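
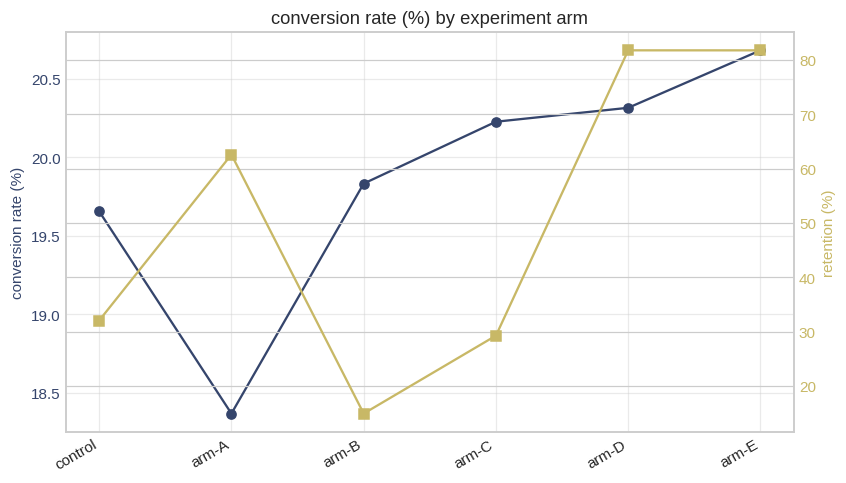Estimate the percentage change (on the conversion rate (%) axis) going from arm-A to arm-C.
≈ +9.8%

arm-A ≈ 18.4, arm-C ≈ 20.2; (20.2 − 18.4) / 18.4 ≈ +9.8%.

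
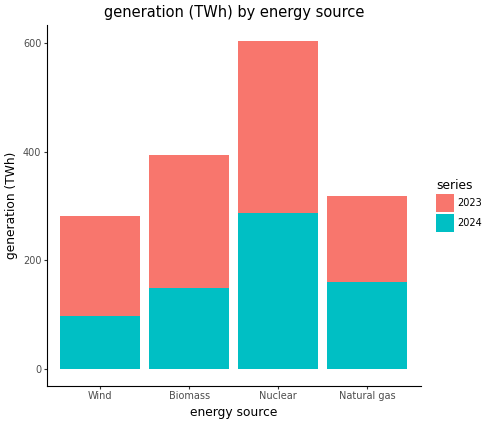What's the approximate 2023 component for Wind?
2023 top ≈ 300, bottom ≈ 100; segment ≈ 200.

≈ 200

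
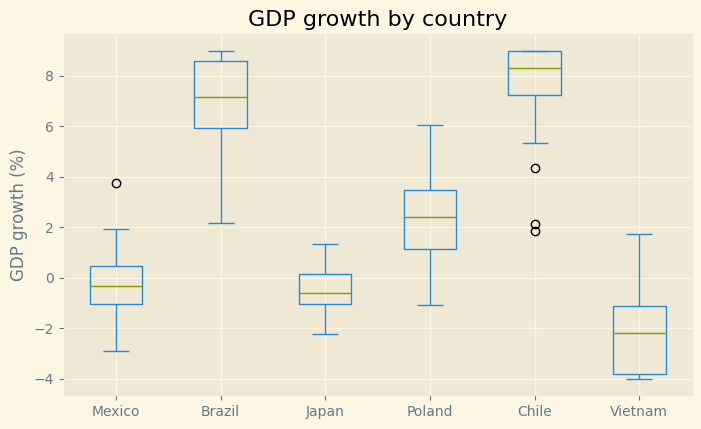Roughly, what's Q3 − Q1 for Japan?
≈ 1

Q3 ≈ 0, Q1 ≈ -1; IQR ≈ 1.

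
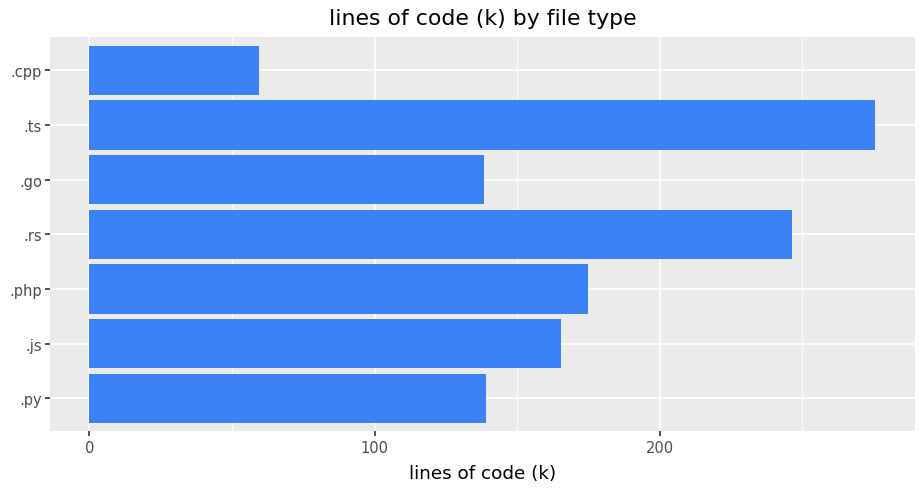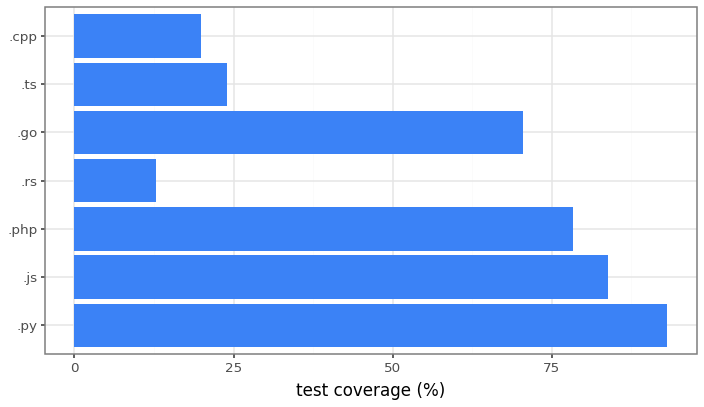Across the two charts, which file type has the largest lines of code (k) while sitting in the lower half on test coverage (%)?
Chart 2 median test coverage (%) ≈ 70; below-median file types: .rs, .ts, .cpp. Among those, .ts has the highest lines of code (k) (≈ 300).

.ts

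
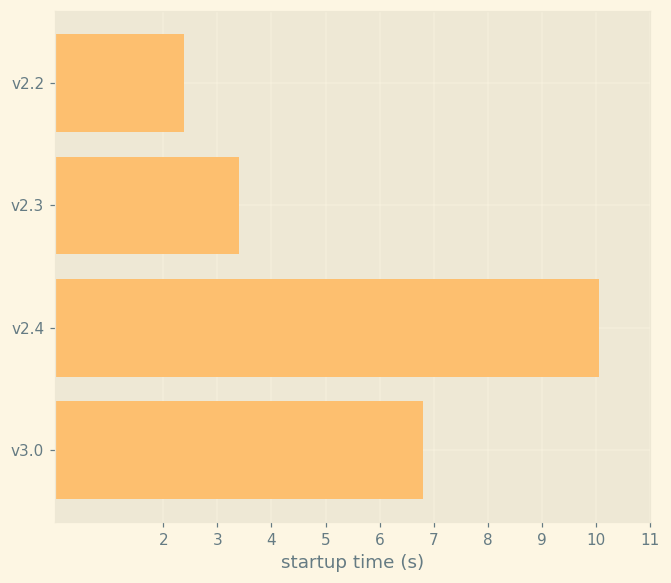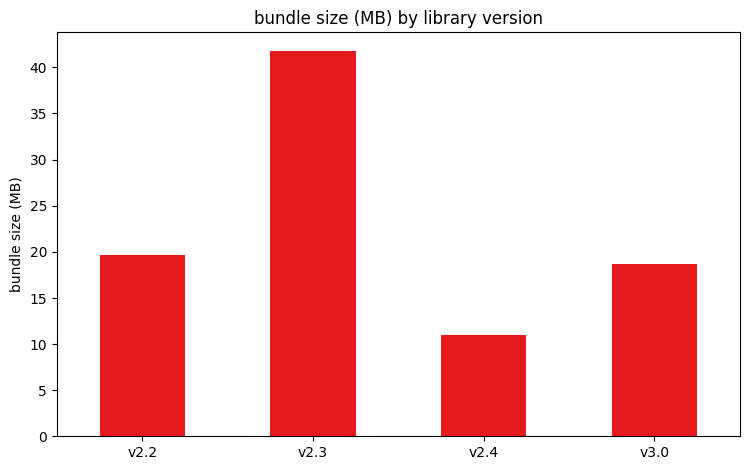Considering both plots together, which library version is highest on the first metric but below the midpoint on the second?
v2.4

Chart 2 median bundle size (MB) ≈ 20; below-median library versions: v2.4, v3.0. Among those, v2.4 has the highest startup time (s) (≈ 10).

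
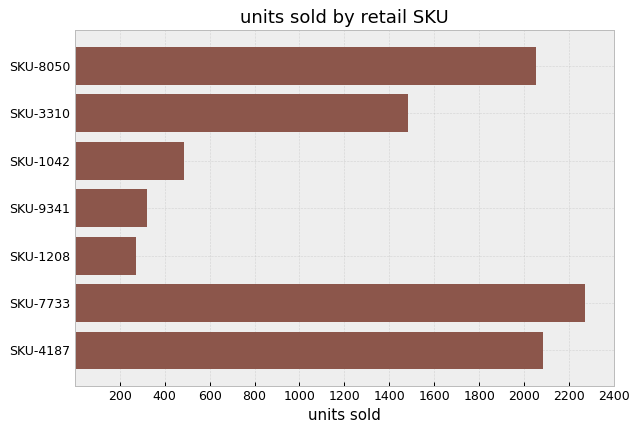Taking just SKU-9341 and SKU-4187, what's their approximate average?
(400 + 2000) / 2 ≈ 1200.

≈ 1200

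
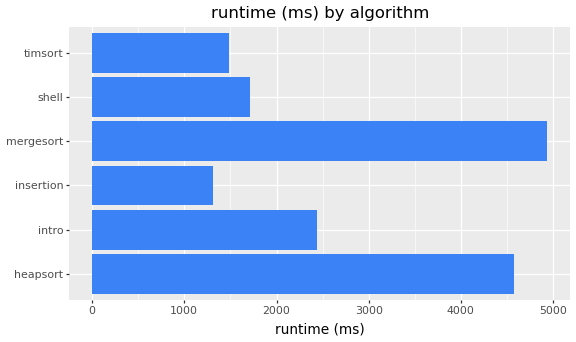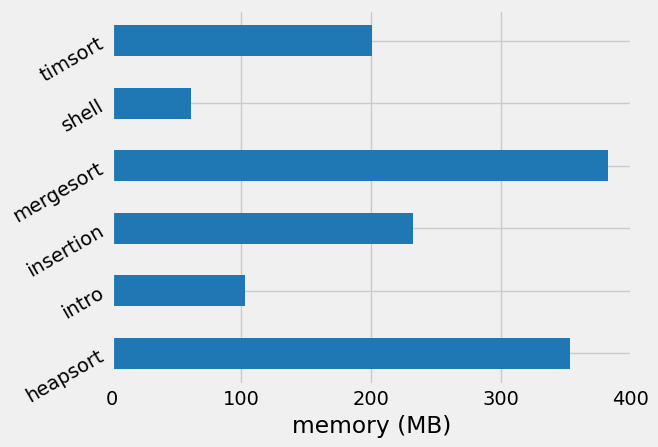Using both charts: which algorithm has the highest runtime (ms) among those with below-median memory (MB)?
Chart 2 median memory (MB) ≈ 200; below-median algorithms: intro, shell, timsort. Among those, intro has the highest runtime (ms) (≈ 2500).

intro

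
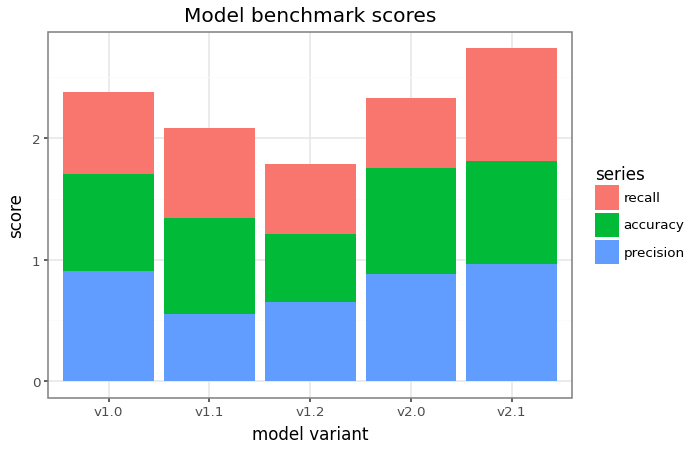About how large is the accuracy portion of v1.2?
≈ 0.5

accuracy top ≈ 1.0, bottom ≈ 0.5; segment ≈ 0.5.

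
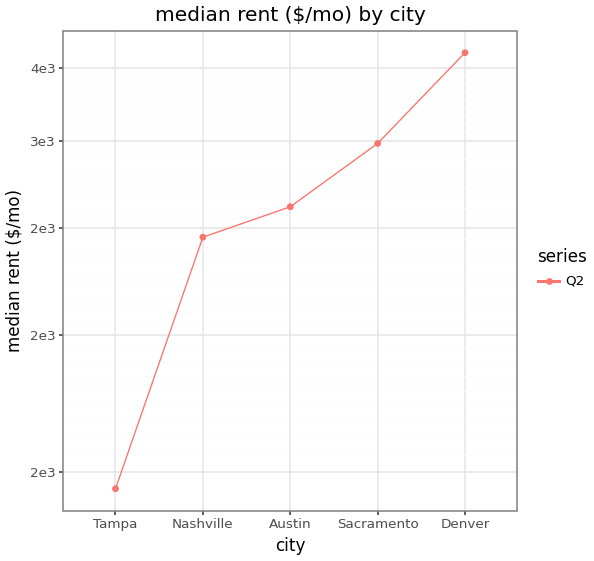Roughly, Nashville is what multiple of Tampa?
Nashville ≈ 2400, Tampa ≈ 1400; 2400/1400 ≈ 1.71.

≈ 1.71×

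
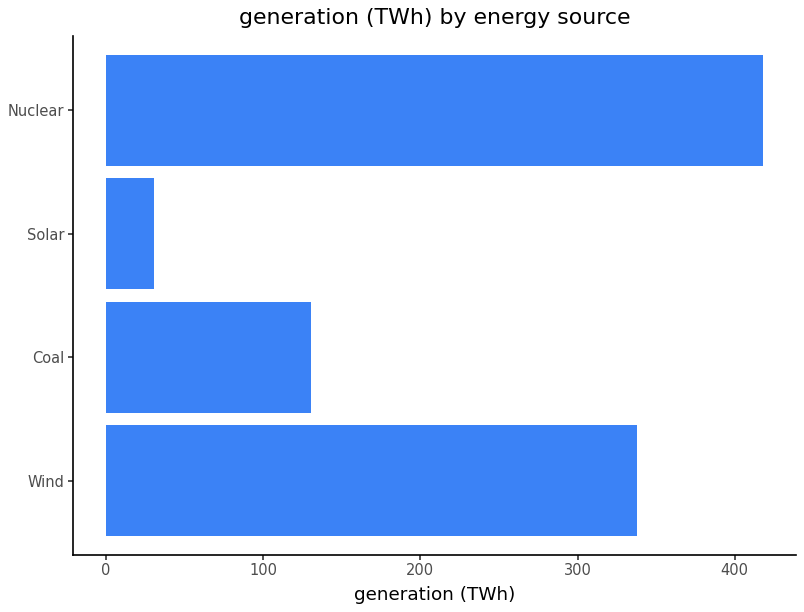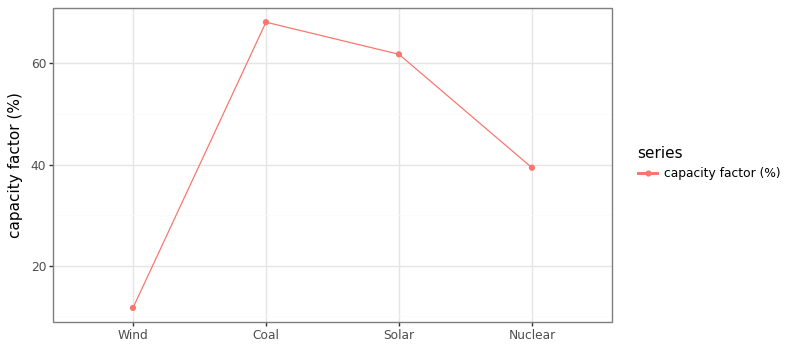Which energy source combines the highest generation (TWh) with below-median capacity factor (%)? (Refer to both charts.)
Chart 2 median capacity factor (%) ≈ 50; below-median energy sources: Wind, Nuclear. Among those, Nuclear has the highest generation (TWh) (≈ 400).

Nuclear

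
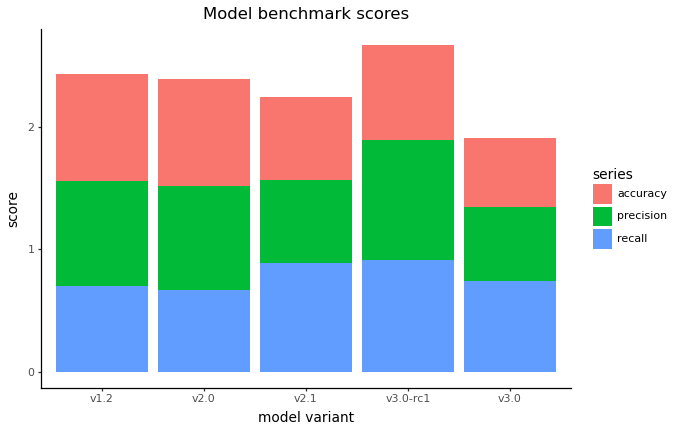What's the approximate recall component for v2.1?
≈ 1.0

recall top ≈ 1.0, bottom ≈ 0.0; segment ≈ 1.0.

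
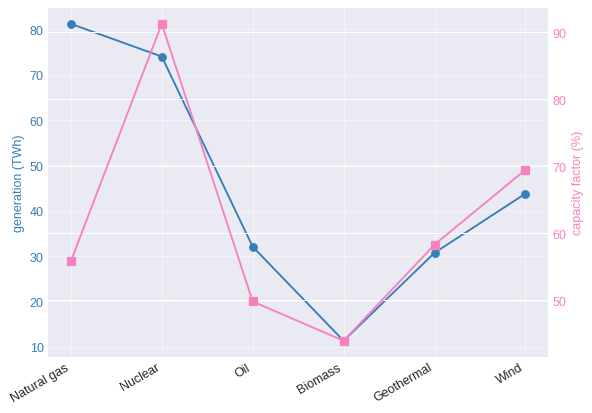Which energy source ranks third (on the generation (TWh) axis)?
Wind

Top 4 (on the generation (TWh) axis): Natural gas ≈ 80, Nuclear ≈ 70, Wind ≈ 40, Oil ≈ 30.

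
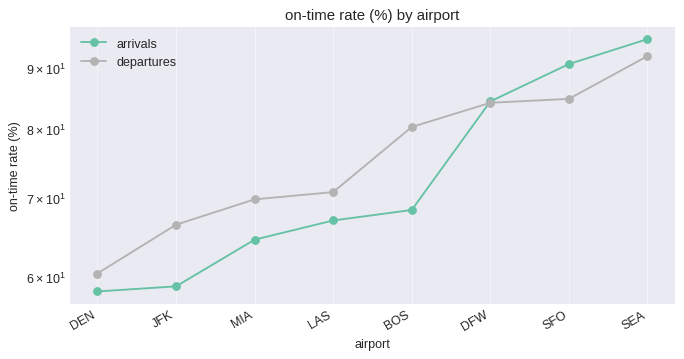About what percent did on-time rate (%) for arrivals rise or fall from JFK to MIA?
≈ +8.3%

JFK ≈ 60, MIA ≈ 65; (65 − 60) / 60 ≈ +8.3%.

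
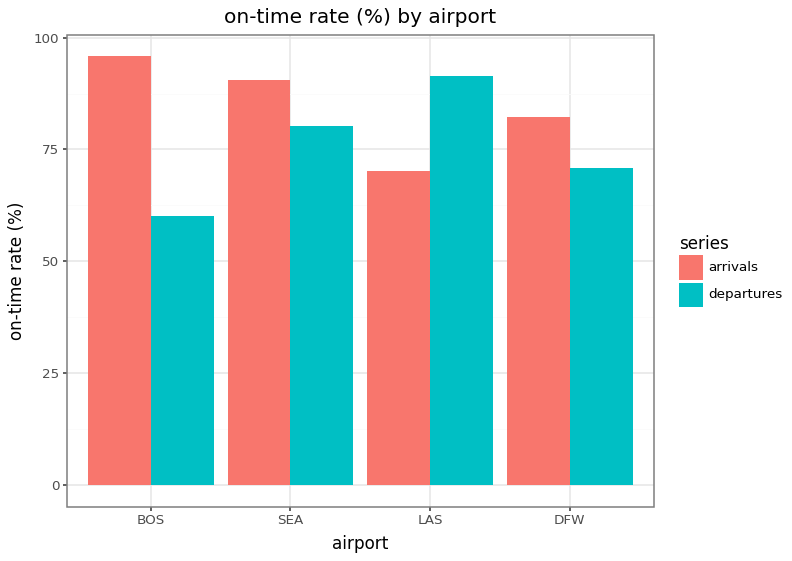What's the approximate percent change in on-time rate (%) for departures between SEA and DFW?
SEA ≈ 80, DFW ≈ 70; (70 − 80) / 80 ≈ -12.5%.

≈ -12.5%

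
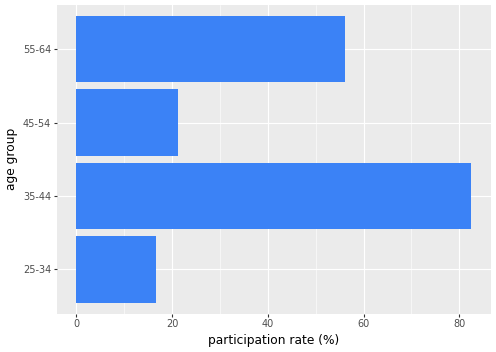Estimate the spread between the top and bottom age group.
≈ 60

Max 35-44 ≈ 80, min 25-34 ≈ 20; range ≈ 60.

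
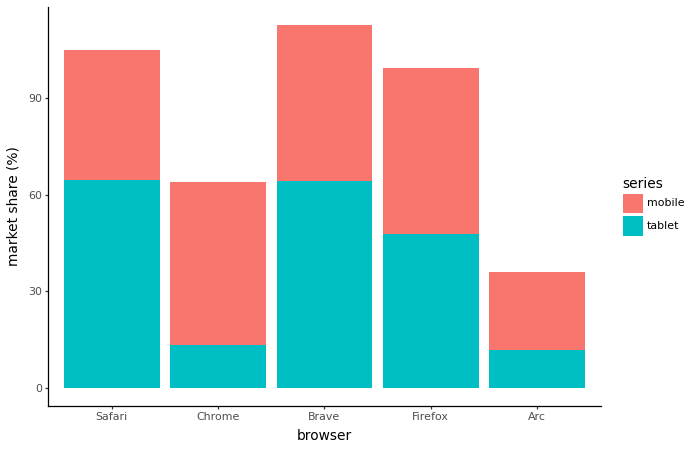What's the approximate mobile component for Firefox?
mobile top ≈ 100, bottom ≈ 50; segment ≈ 50.

≈ 50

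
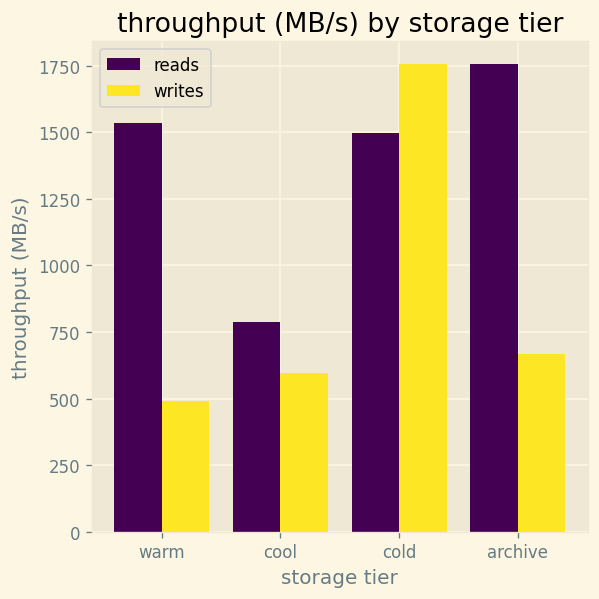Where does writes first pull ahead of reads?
cool: writes ≈ 600 vs reads ≈ 800 (not yet); cold: writes ≈ 1800 vs reads ≈ 1400 (first crossover).

cold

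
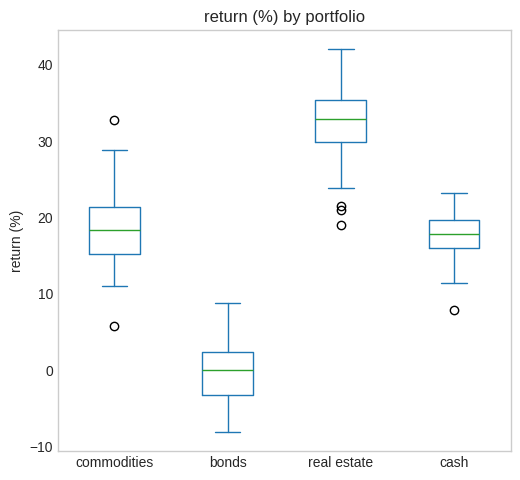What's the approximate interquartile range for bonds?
≈ 5

Q3 ≈ 0, Q1 ≈ -5; IQR ≈ 5.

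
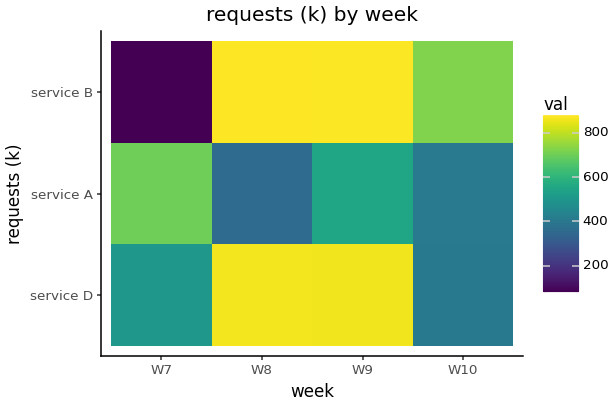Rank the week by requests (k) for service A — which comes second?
Top 3 for service A: W7 ≈ 700, W9 ≈ 600, W10 ≈ 400.

W9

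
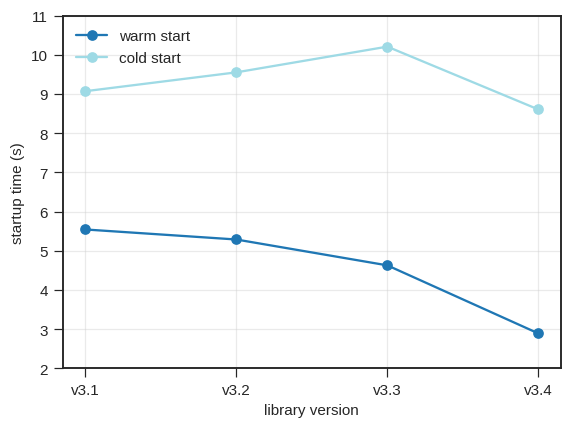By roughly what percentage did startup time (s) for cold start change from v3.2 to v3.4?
v3.2 ≈ 10, v3.4 ≈ 9; (9 − 10) / 10 ≈ -10%.

≈ -10%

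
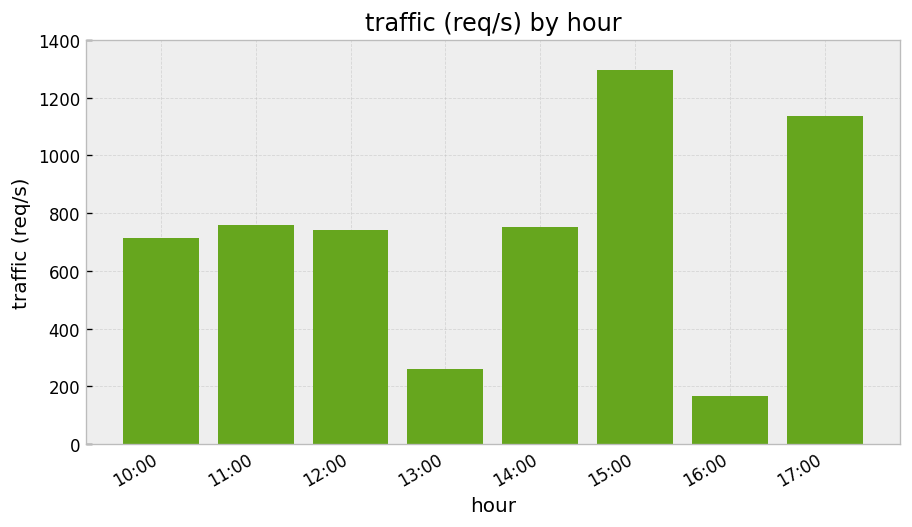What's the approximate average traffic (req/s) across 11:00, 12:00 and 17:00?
≈ 933

(800 + 800 + 1200) / 3 ≈ 933.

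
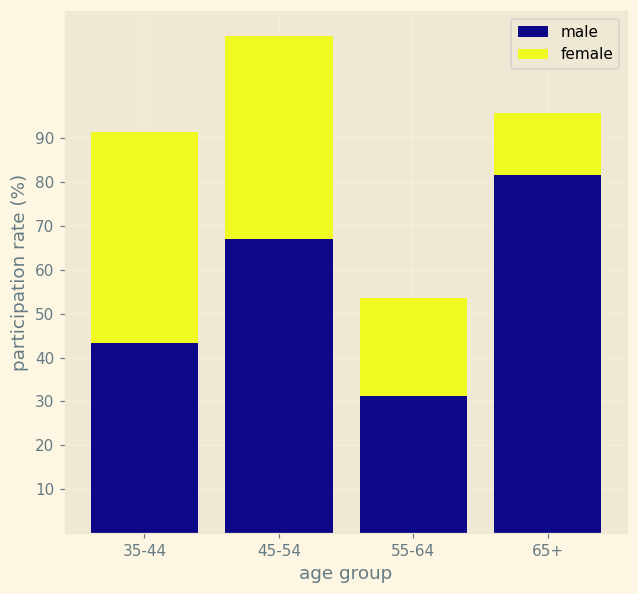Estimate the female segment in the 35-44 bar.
≈ 50

female top ≈ 90, bottom ≈ 40; segment ≈ 50.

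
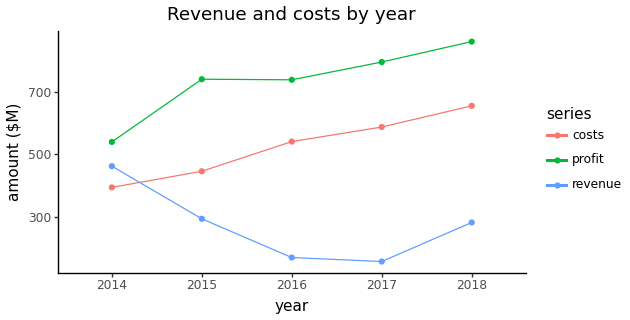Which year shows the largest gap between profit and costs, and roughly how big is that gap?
2015, ≈ 300 $M

2015: profit ≈ 700, costs ≈ 400 → gap ≈ 300. Next-largest (2017) is only ≈ 200.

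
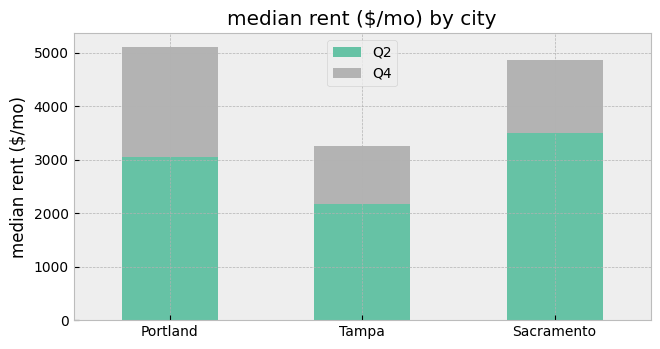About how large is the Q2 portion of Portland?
Q2 top ≈ 3000, bottom ≈ 0; segment ≈ 3000.

≈ 3000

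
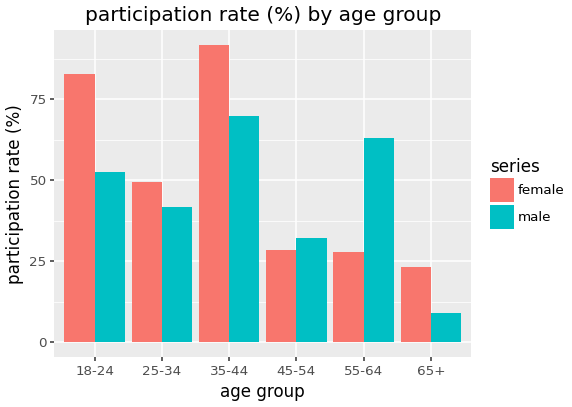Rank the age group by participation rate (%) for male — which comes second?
55-64

Top 3 for male: 35-44 ≈ 70, 55-64 ≈ 60, 18-24 ≈ 50.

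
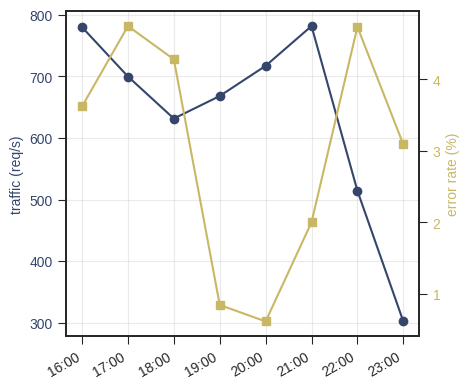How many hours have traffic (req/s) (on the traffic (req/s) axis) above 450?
7

Above 450: 16:00, 17:00, 18:00, 19:00, 20:00, 21:00, 22:00.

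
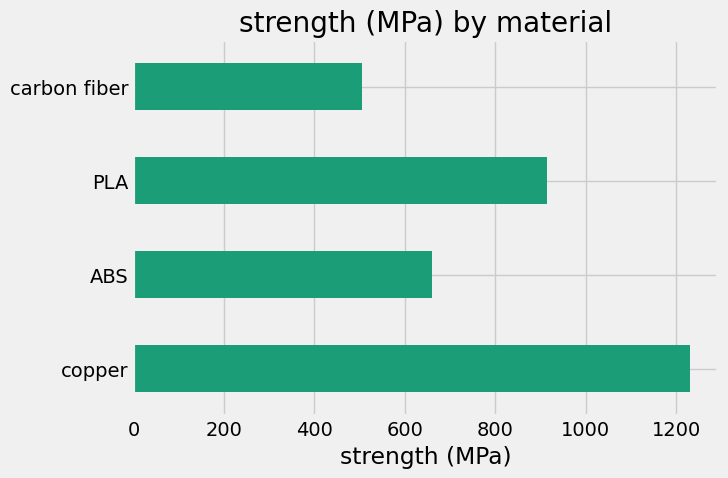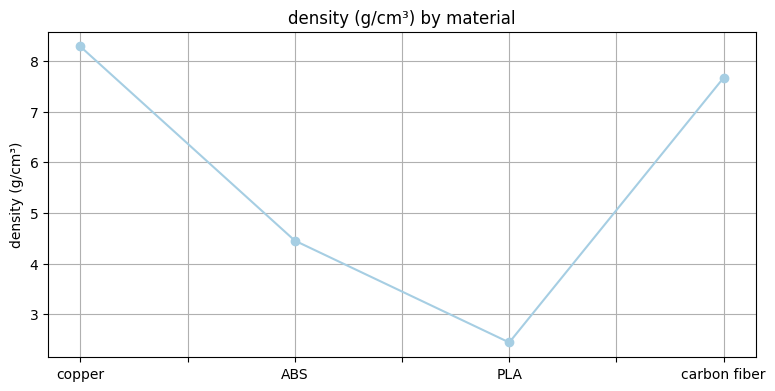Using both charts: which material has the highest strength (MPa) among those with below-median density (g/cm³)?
PLA

Chart 2 median density (g/cm³) ≈ 6; below-median materials: ABS, PLA. Among those, PLA has the highest strength (MPa) (≈ 1000).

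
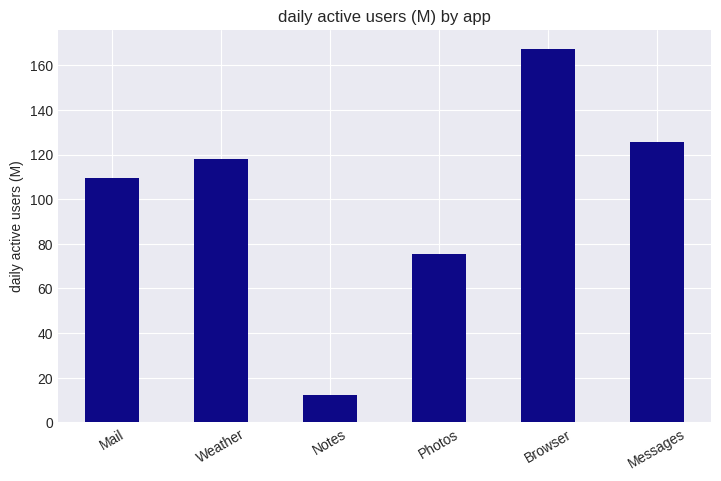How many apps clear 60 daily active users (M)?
Above 60: Mail, Weather, Photos, Browser, Messages.

5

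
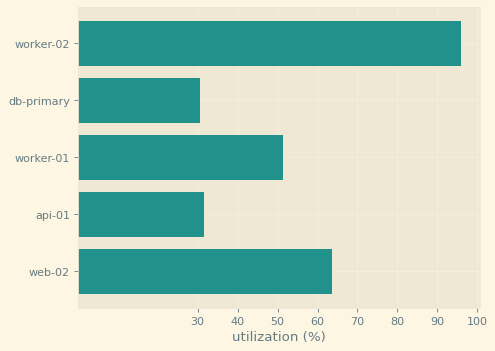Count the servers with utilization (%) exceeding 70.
1

Above 70: worker-02.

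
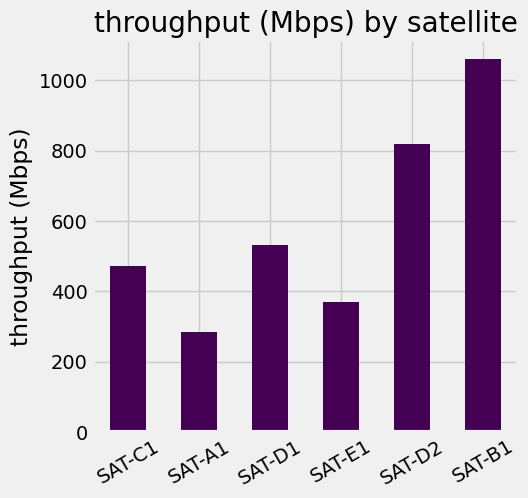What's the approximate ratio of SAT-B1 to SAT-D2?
≈ 1.38×

SAT-B1 ≈ 1100, SAT-D2 ≈ 800; 1100/800 ≈ 1.38.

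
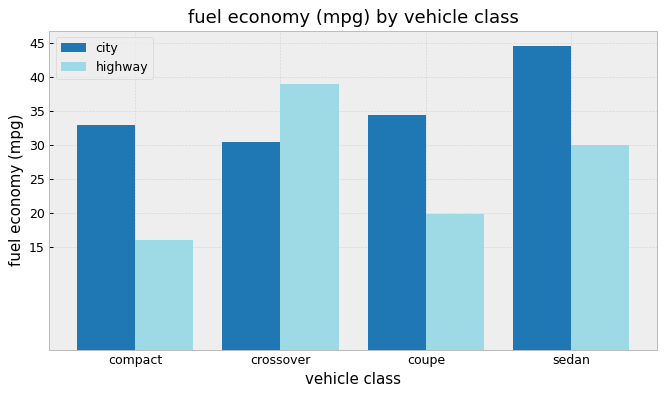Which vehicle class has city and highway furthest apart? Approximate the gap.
compact: city ≈ 35, highway ≈ 15 → gap ≈ 20. Next-largest (sedan) is only ≈ 15.

compact, ≈ 20 mpg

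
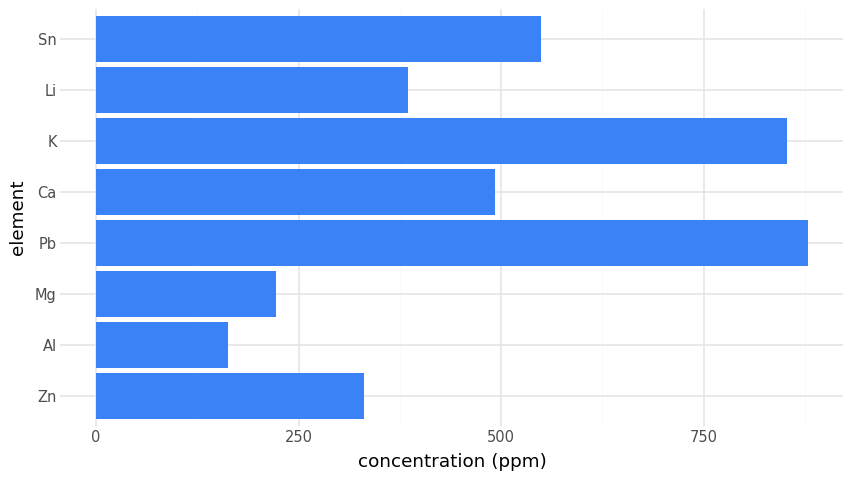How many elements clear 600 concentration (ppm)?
2

Above 600: Pb, K.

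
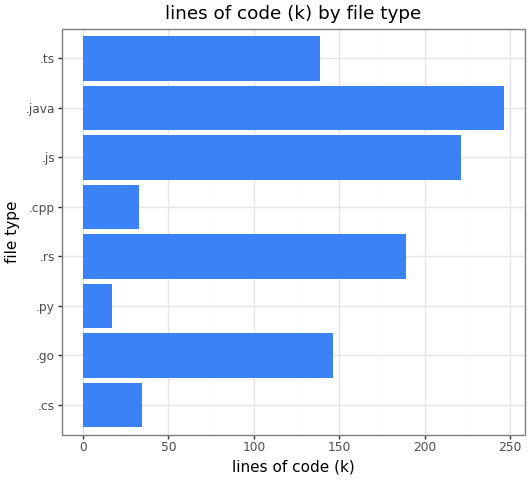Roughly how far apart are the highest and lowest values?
≈ 225

Max .java ≈ 250, min .py ≈ 25; range ≈ 225.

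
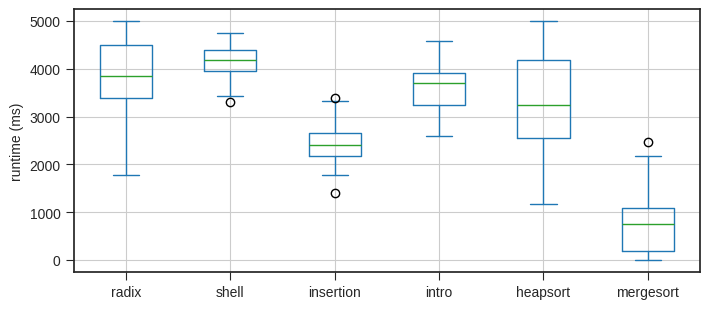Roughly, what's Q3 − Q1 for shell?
≈ 500

Q3 ≈ 4500, Q1 ≈ 4000; IQR ≈ 500.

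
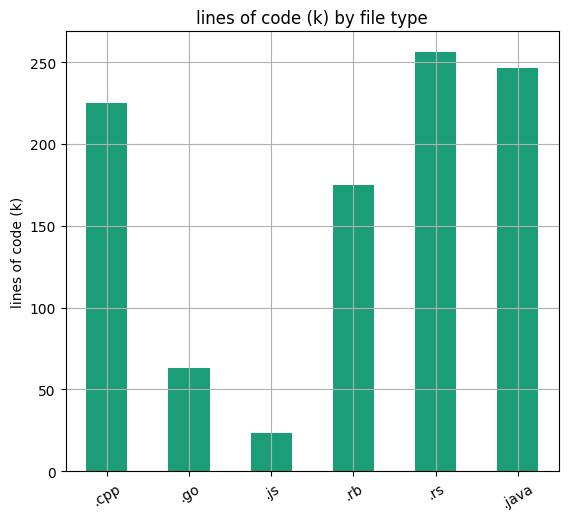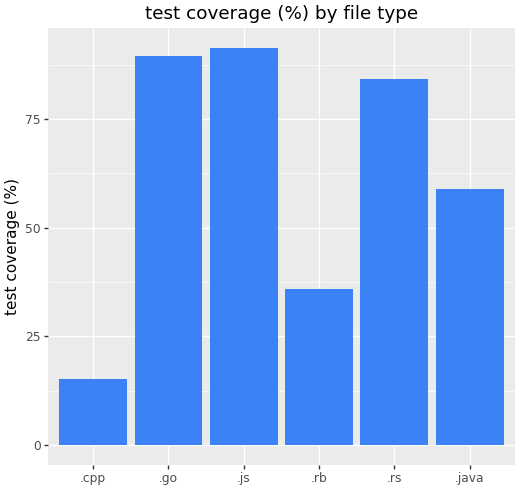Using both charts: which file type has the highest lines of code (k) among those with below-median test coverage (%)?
Chart 2 median test coverage (%) ≈ 70; below-median file types: .cpp, .rb, .java. Among those, .java has the highest lines of code (k) (≈ 250).

.java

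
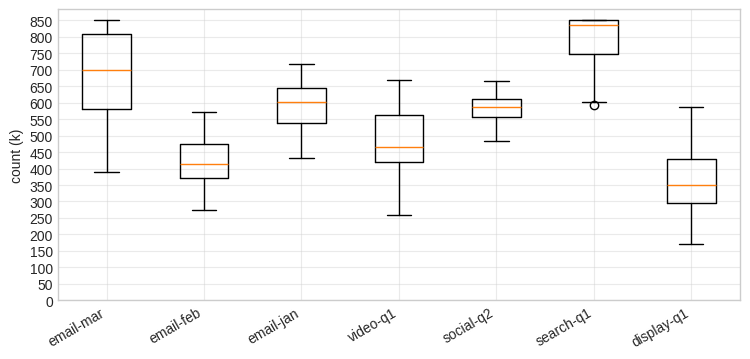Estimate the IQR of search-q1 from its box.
≈ 100

Q3 ≈ 850, Q1 ≈ 750; IQR ≈ 100.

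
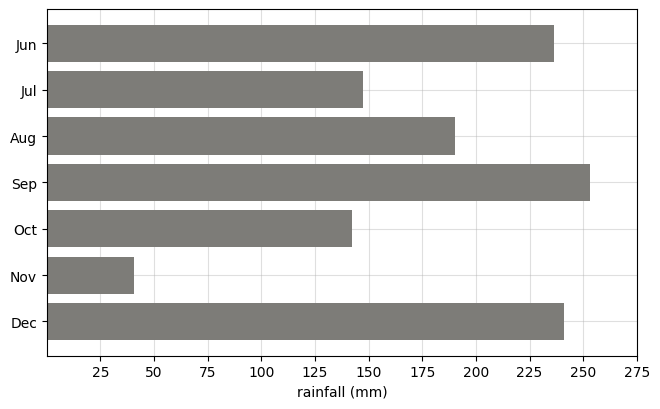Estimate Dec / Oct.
Dec ≈ 250, Oct ≈ 150; 250/150 ≈ 1.67.

≈ 1.67×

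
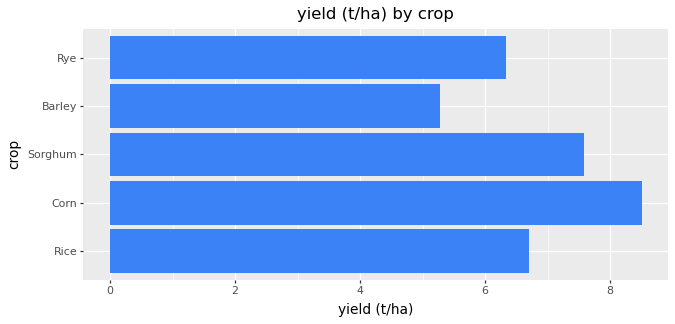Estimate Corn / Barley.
Corn ≈ 9, Barley ≈ 5; 9/5 ≈ 1.8.

≈ 1.8×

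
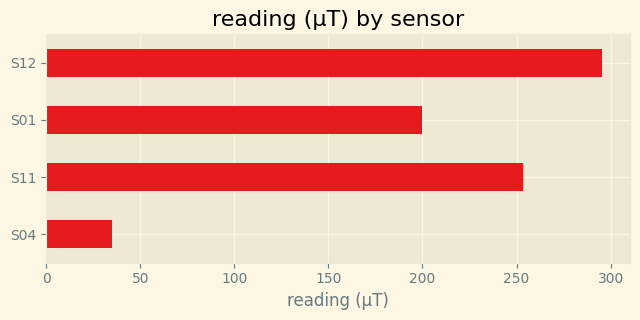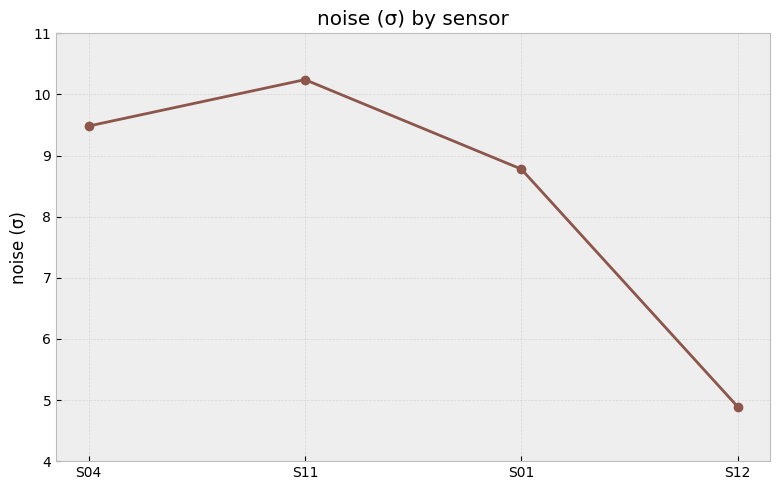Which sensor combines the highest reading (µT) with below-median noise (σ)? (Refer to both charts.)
Chart 2 median noise (σ) ≈ 9; below-median sensors: S01, S12. Among those, S12 has the highest reading (µT) (≈ 300).

S12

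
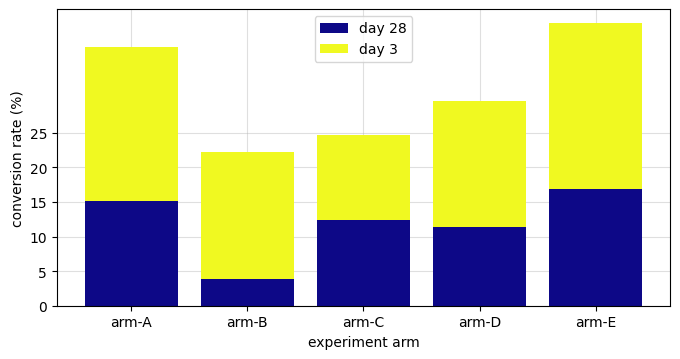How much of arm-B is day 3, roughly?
≈ 15

day 3 top ≈ 20, bottom ≈ 5; segment ≈ 15.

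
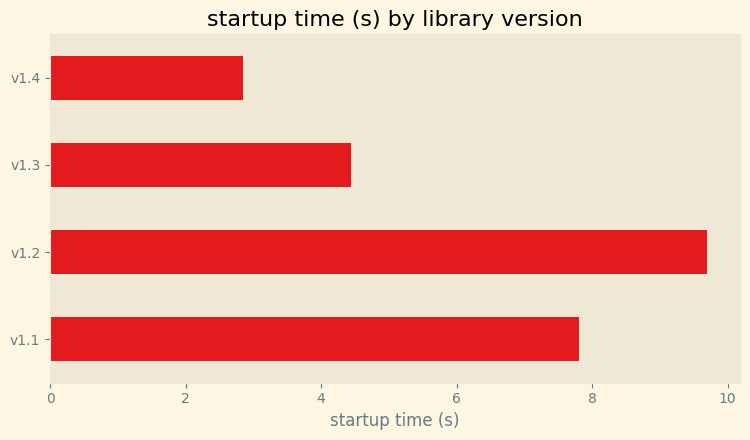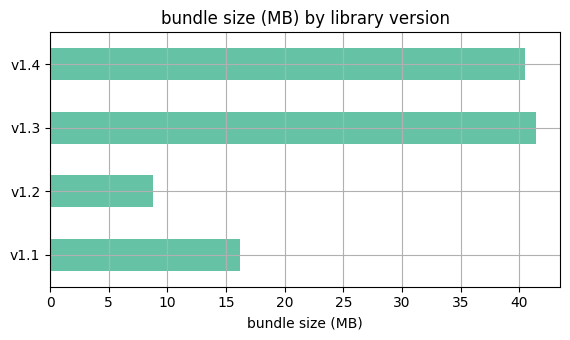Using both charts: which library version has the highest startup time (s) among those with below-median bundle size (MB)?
v1.2

Chart 2 median bundle size (MB) ≈ 30; below-median library versions: v1.1, v1.2. Among those, v1.2 has the highest startup time (s) (≈ 10).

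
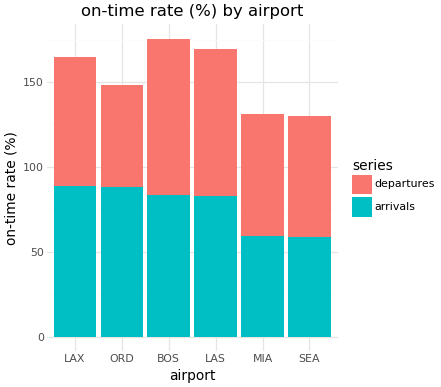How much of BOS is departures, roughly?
≈ 100

departures top ≈ 180, bottom ≈ 80; segment ≈ 100.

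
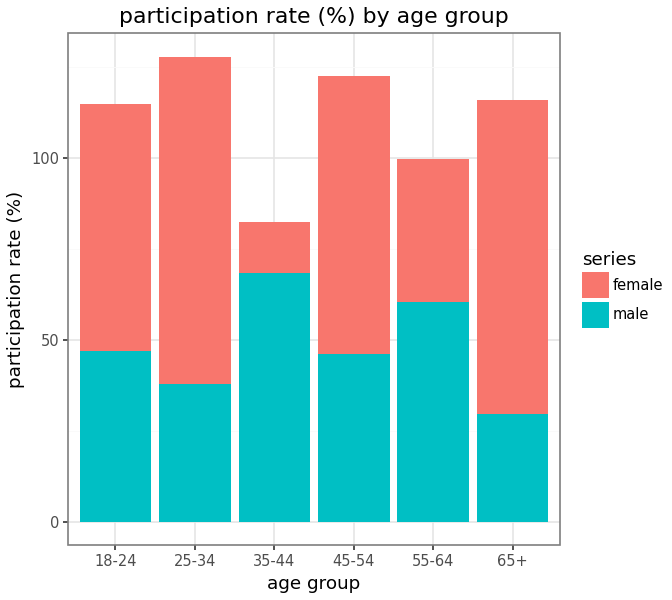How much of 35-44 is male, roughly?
≈ 60

male top ≈ 60, bottom ≈ 0; segment ≈ 60.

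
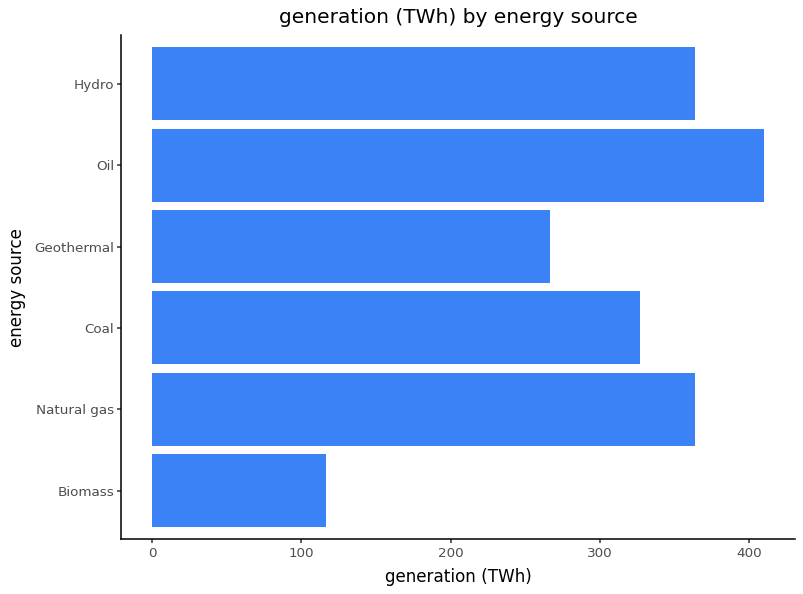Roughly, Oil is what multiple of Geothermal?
≈ 1.6×

Oil ≈ 400, Geothermal ≈ 250; 400/250 ≈ 1.6.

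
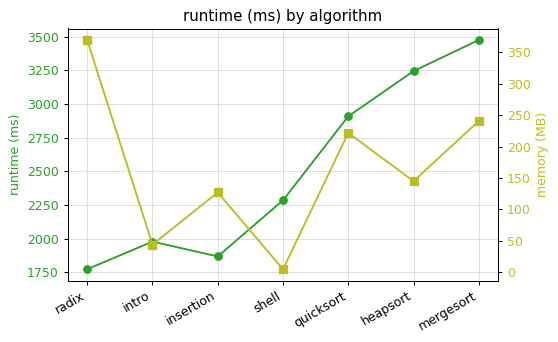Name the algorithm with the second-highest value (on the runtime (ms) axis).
heapsort

Top 3 (on the runtime (ms) axis): mergesort ≈ 3400, heapsort ≈ 3200, quicksort ≈ 3000.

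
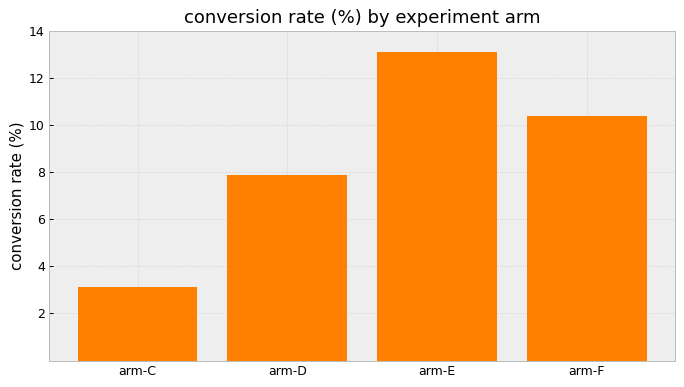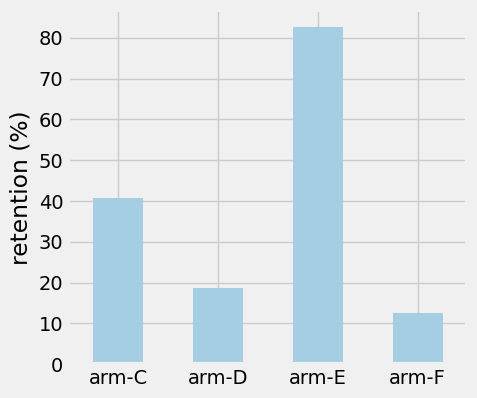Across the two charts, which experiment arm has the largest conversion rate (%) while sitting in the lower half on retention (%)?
arm-F

Chart 2 median retention (%) ≈ 30; below-median experiment arms: arm-D, arm-F. Among those, arm-F has the highest conversion rate (%) (≈ 10).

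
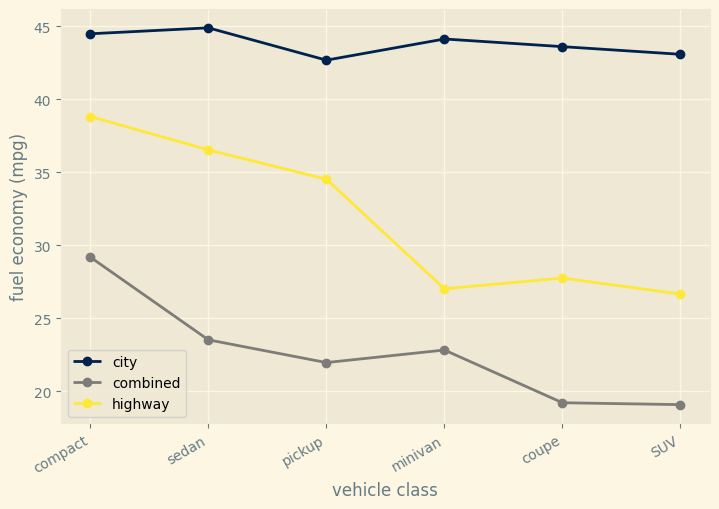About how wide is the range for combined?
≈ 10

Max compact ≈ 30, min SUV ≈ 20; range ≈ 10.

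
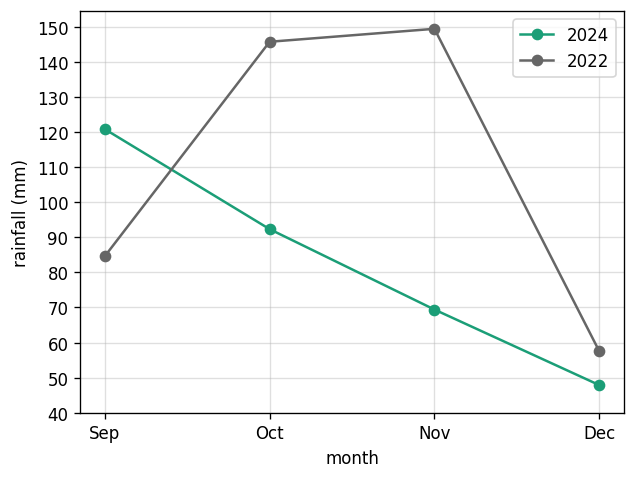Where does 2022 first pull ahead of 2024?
Sep: 2022 ≈ 80 vs 2024 ≈ 120 (not yet); Oct: 2022 ≈ 150 vs 2024 ≈ 90 (first crossover).

Oct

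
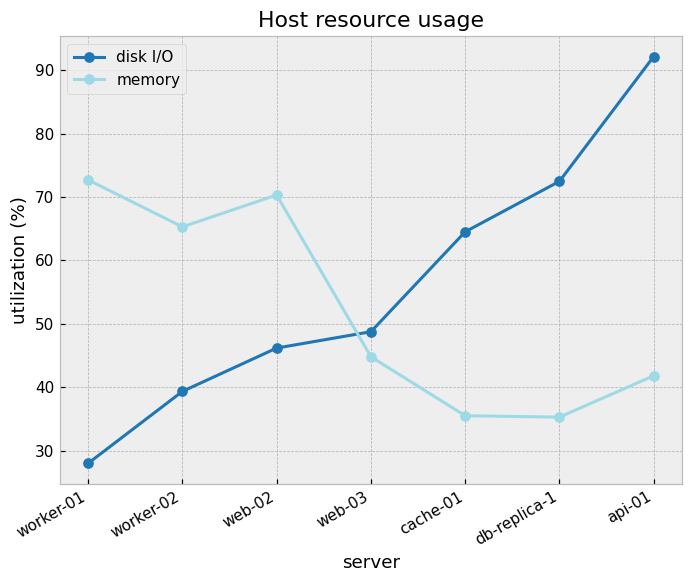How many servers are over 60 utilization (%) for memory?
Above 60: worker-01, worker-02, web-02.

3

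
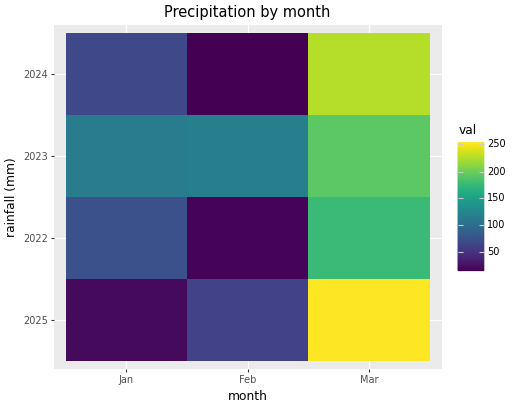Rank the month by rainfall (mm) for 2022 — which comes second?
Jan

Top 3 for 2022: Mar ≈ 180, Jan ≈ 80, Feb ≈ 20.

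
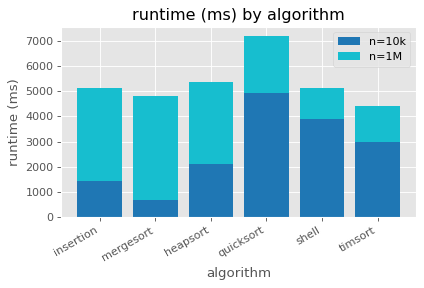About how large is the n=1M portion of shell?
≈ 1000

n=1M top ≈ 5000, bottom ≈ 4000; segment ≈ 1000.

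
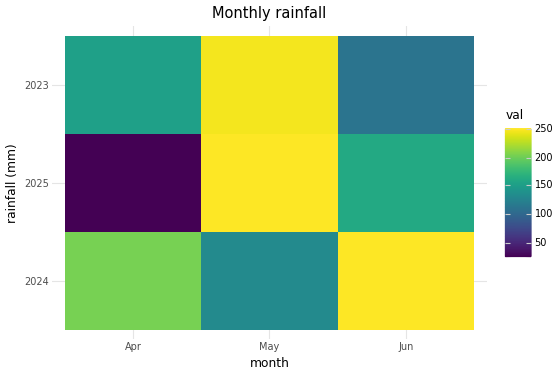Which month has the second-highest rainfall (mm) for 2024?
Top 3 for 2024: Jun ≈ 260, Apr ≈ 200, May ≈ 140.

Apr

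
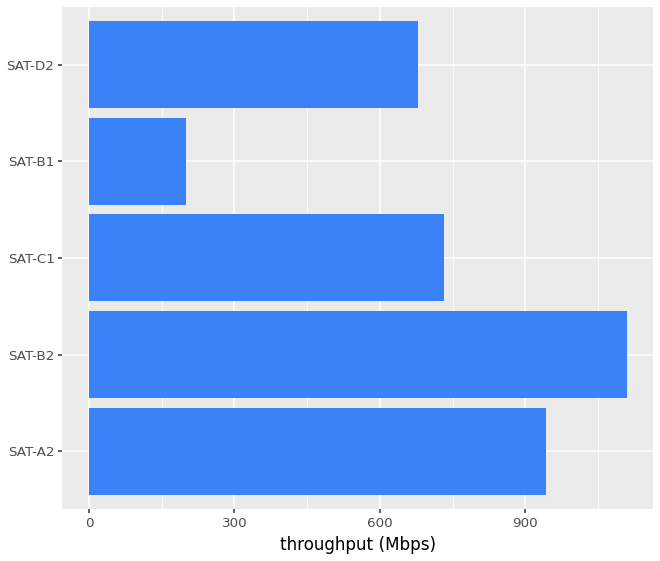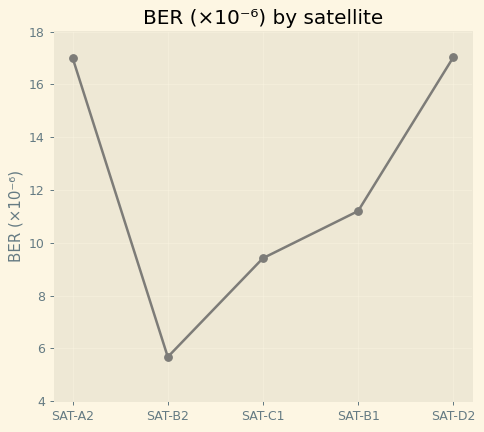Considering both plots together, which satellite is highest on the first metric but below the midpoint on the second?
SAT-B2

Chart 2 median BER (×10⁻⁶) ≈ 12; below-median satellites: SAT-B2, SAT-C1. Among those, SAT-B2 has the highest throughput (Mbps) (≈ 1200).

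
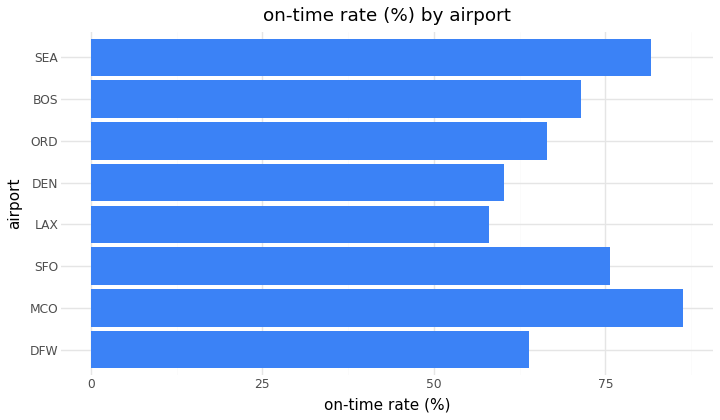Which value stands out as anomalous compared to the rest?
MCO ≈ 90; the rest sit between ≈ 60 and ≈ 80.

MCO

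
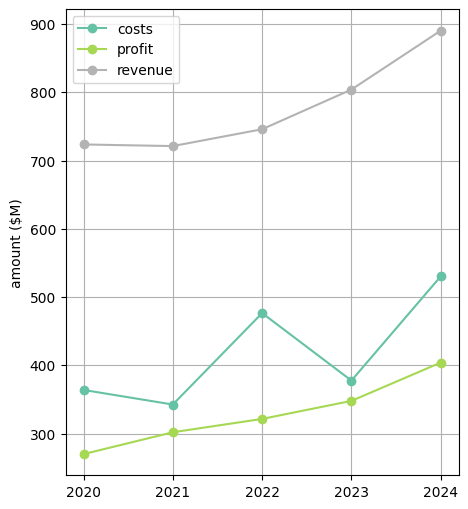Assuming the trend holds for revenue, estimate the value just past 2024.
Last three: 700, 800, 900 → slope ≈ 100/step → next ≈ 1000.

≈ 1000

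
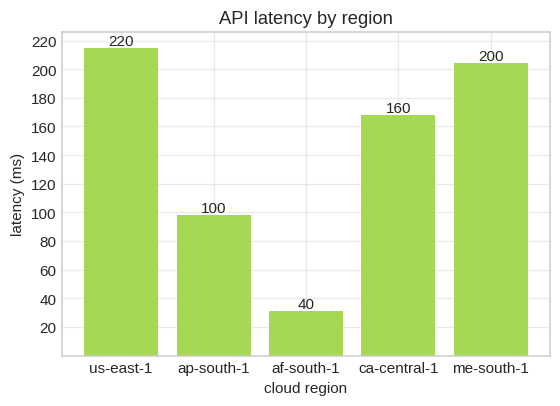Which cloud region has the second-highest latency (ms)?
Top 3: us-east-1 ≈ 220, me-south-1 ≈ 200, ca-central-1 ≈ 160.

me-south-1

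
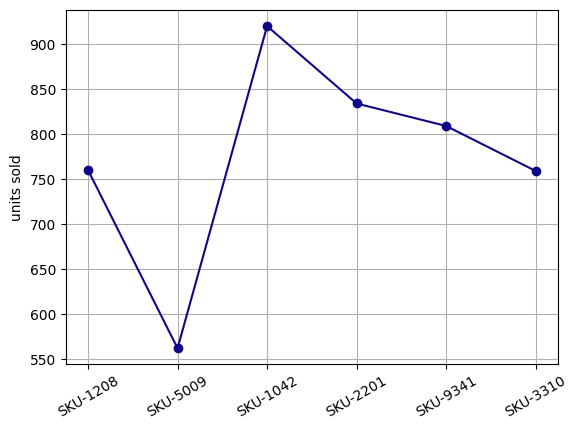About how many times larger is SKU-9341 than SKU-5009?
≈ 1.45×

SKU-9341 ≈ 800, SKU-5009 ≈ 550; 800/550 ≈ 1.45.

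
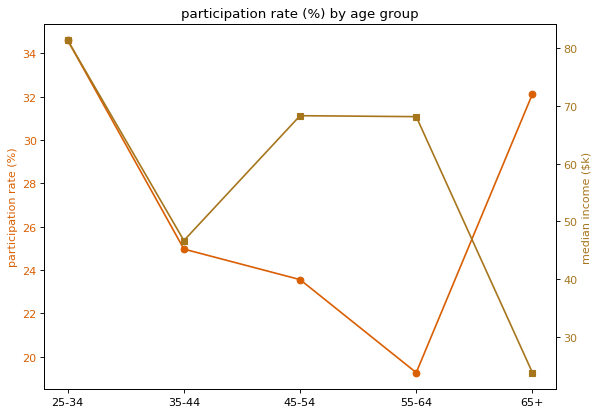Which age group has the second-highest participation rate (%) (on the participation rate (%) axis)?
65+

Top 3 (on the participation rate (%) axis): 25-34 ≈ 34, 65+ ≈ 32, 35-44 ≈ 24.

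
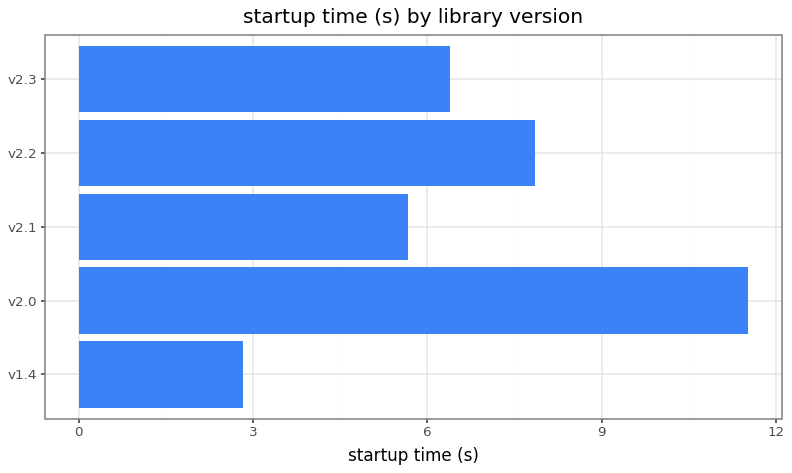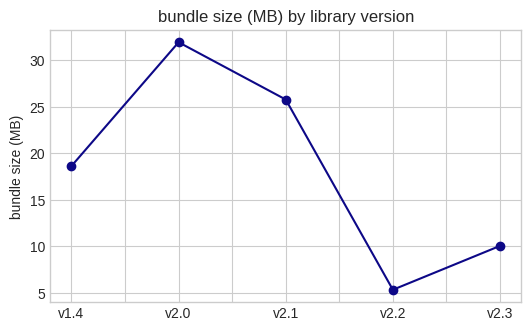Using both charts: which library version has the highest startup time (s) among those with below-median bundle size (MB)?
Chart 2 median bundle size (MB) ≈ 20; below-median library versions: v2.2, v2.3. Among those, v2.2 has the highest startup time (s) (≈ 8).

v2.2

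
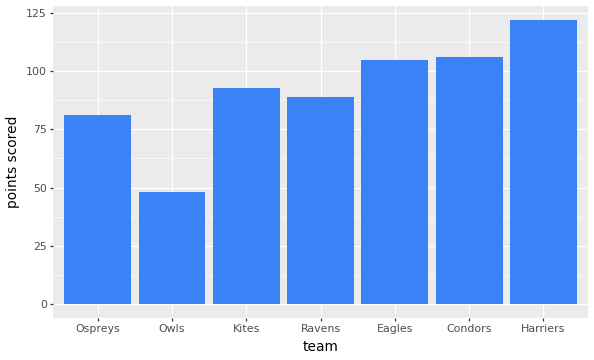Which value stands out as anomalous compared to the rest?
Owls

Owls ≈ 40; the rest sit between ≈ 80 and ≈ 120.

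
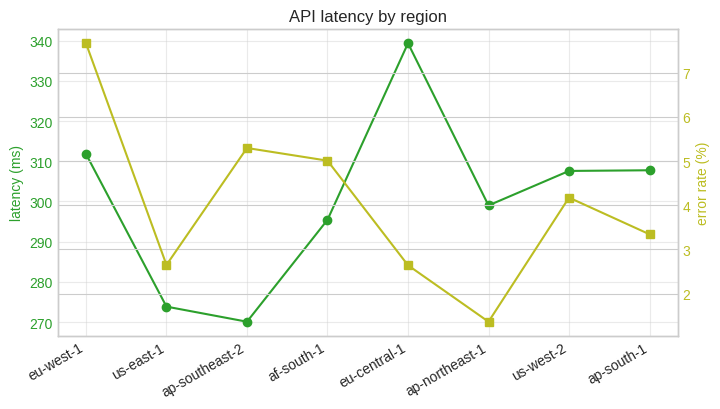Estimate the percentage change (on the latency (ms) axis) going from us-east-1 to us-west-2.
≈ +14.8%

us-east-1 ≈ 270, us-west-2 ≈ 310; (310 − 270) / 270 ≈ +14.8%.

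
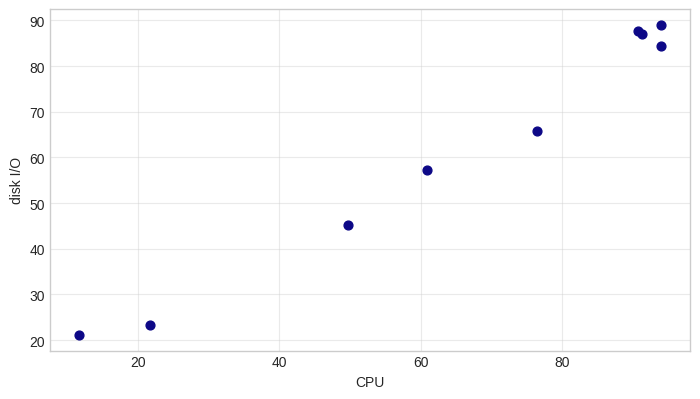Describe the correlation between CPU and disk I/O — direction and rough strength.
positive, strong

Points are positively correlated; strong (|r| ≈ 1.0).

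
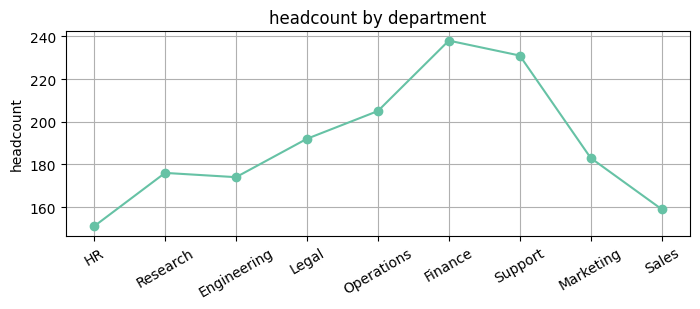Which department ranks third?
Operations

Top 4: Finance ≈ 240, Support ≈ 230, Operations ≈ 200, Legal ≈ 190.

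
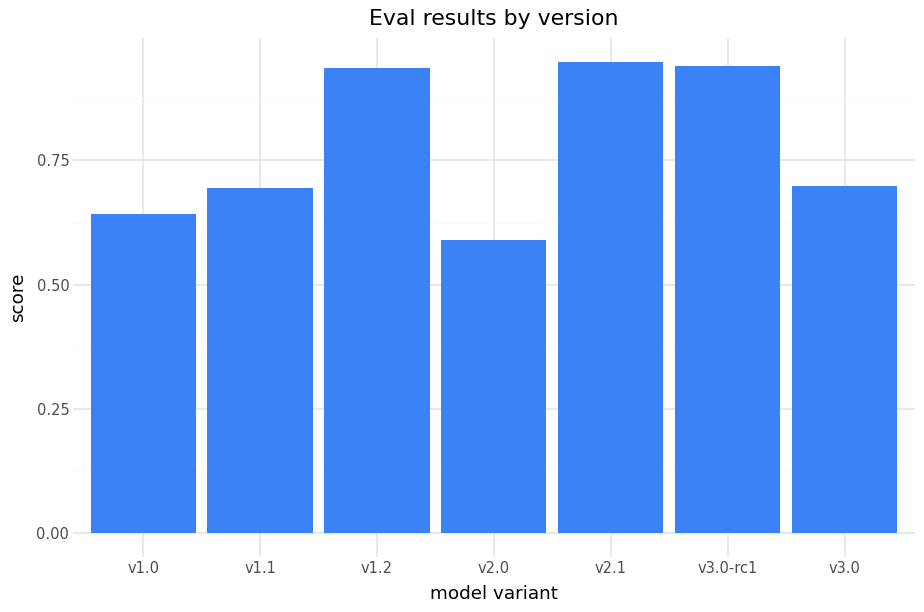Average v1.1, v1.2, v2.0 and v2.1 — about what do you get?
≈ 0.78

(0.7 + 0.9 + 0.6 + 0.9) / 4 ≈ 0.78.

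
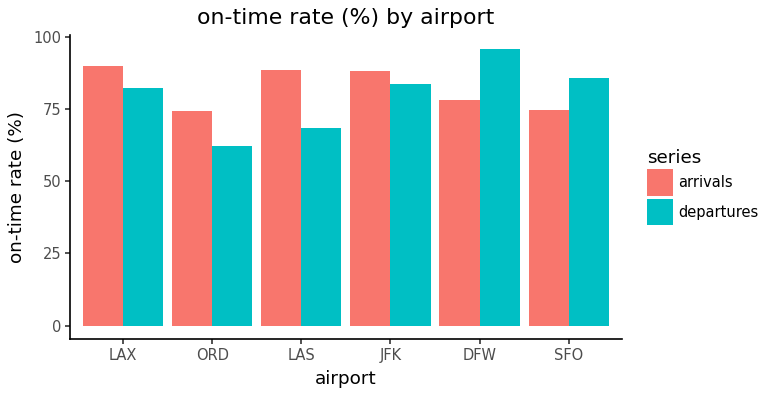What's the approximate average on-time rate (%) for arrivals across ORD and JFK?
(70 + 90) / 2 ≈ 80.

≈ 80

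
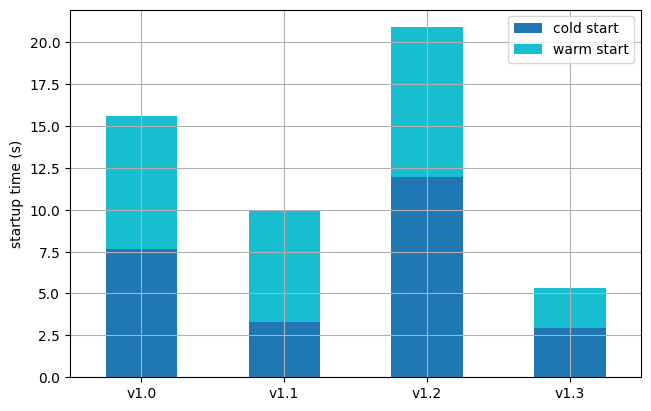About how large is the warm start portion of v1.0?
warm start top ≈ 16, bottom ≈ 8; segment ≈ 8.

≈ 8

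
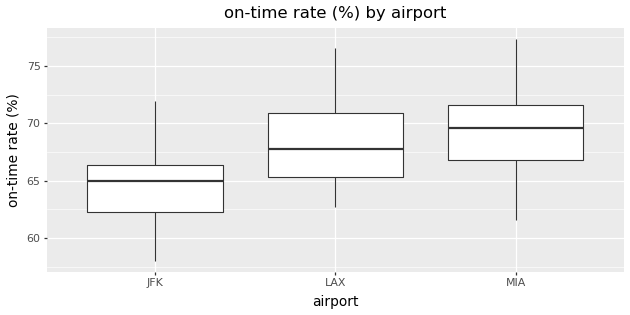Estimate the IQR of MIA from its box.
Q3 ≈ 71.5, Q1 ≈ 67.0; IQR ≈ 4.5.

≈ 4.5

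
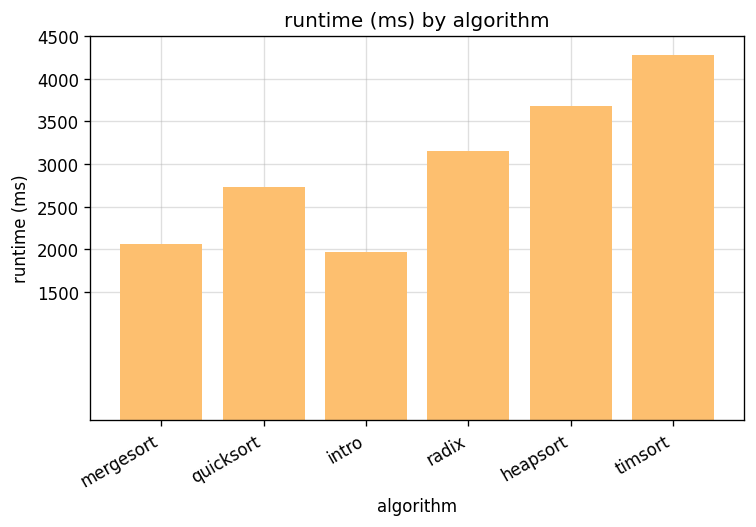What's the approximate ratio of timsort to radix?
timsort ≈ 4500, radix ≈ 3000; 4500/3000 ≈ 1.5.

≈ 1.5×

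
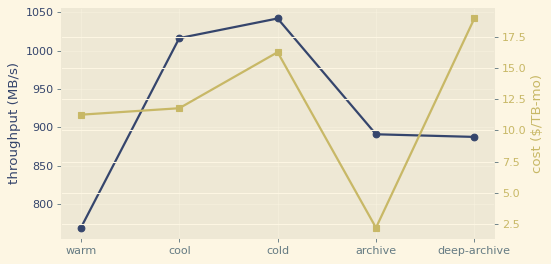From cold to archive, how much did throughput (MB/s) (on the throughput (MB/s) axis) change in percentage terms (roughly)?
cold ≈ 1050, archive ≈ 900; (900 − 1050) / 1050 ≈ -14.3%.

≈ -14.3%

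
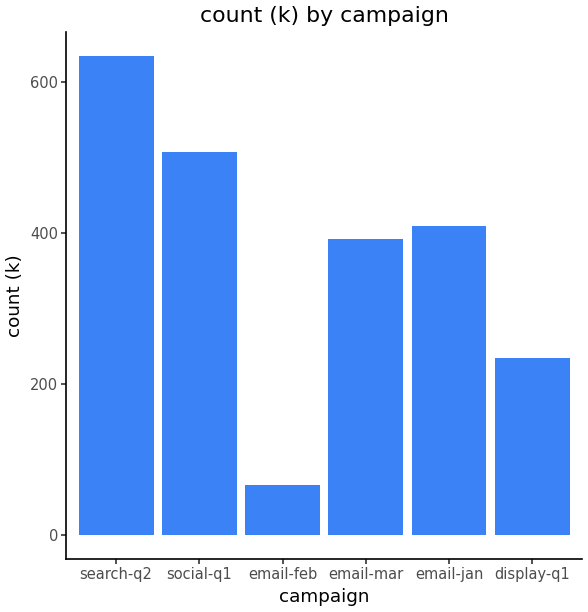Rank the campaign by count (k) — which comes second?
Top 3: search-q2 ≈ 600, social-q1 ≈ 500, email-jan ≈ 400.

social-q1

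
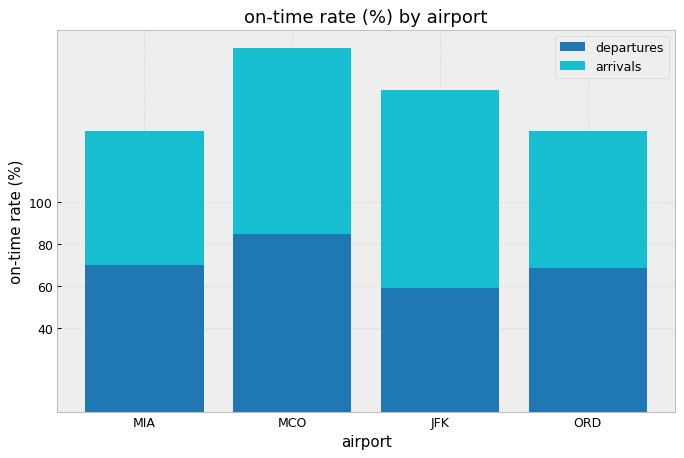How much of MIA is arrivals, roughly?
arrivals top ≈ 140, bottom ≈ 80; segment ≈ 60.

≈ 60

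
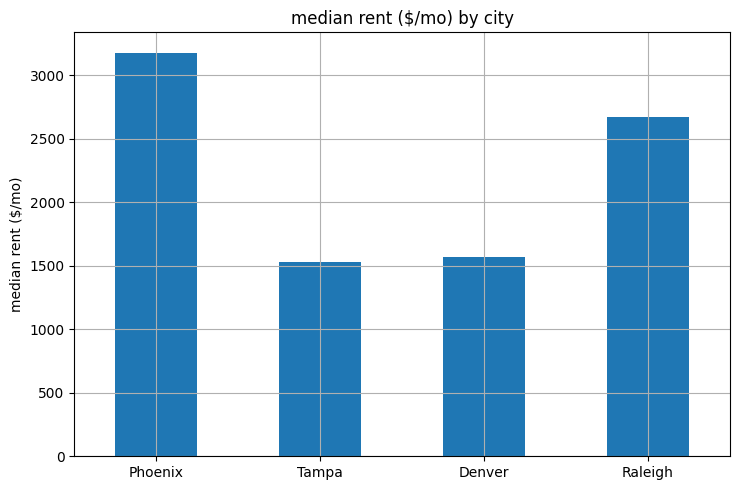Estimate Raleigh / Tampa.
Raleigh ≈ 2500, Tampa ≈ 1500; 2500/1500 ≈ 1.67.

≈ 1.67×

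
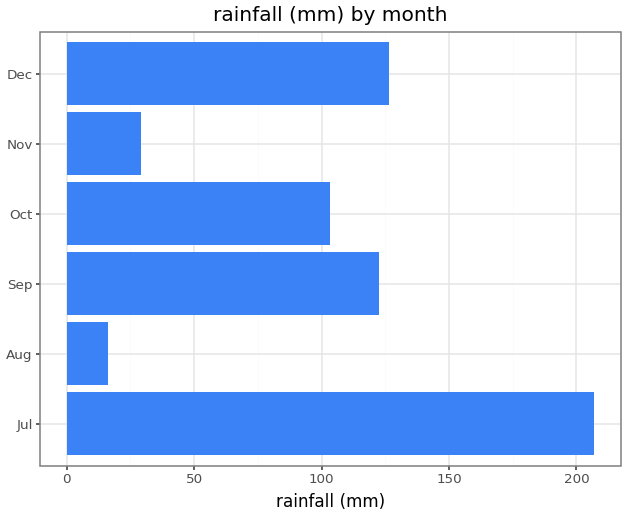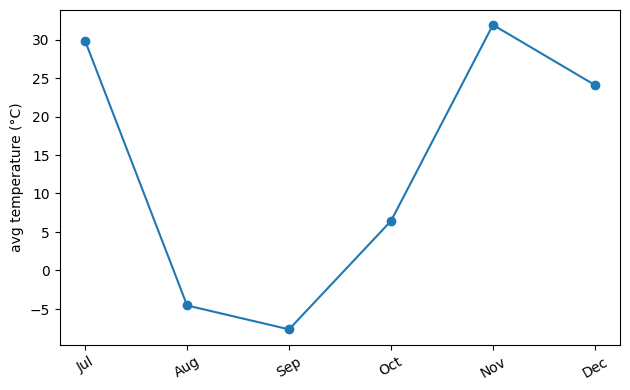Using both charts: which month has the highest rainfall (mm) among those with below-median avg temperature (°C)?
Chart 2 median avg temperature (°C) ≈ 15; below-median months: Aug, Sep, Oct. Among those, Sep has the highest rainfall (mm) (≈ 120).

Sep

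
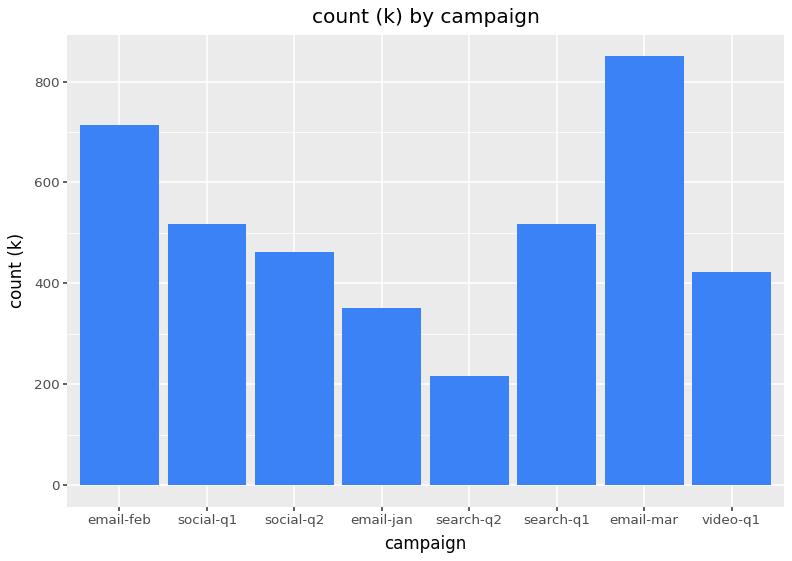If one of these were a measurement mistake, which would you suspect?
email-mar

email-mar ≈ 800; the rest sit between ≈ 200 and ≈ 700.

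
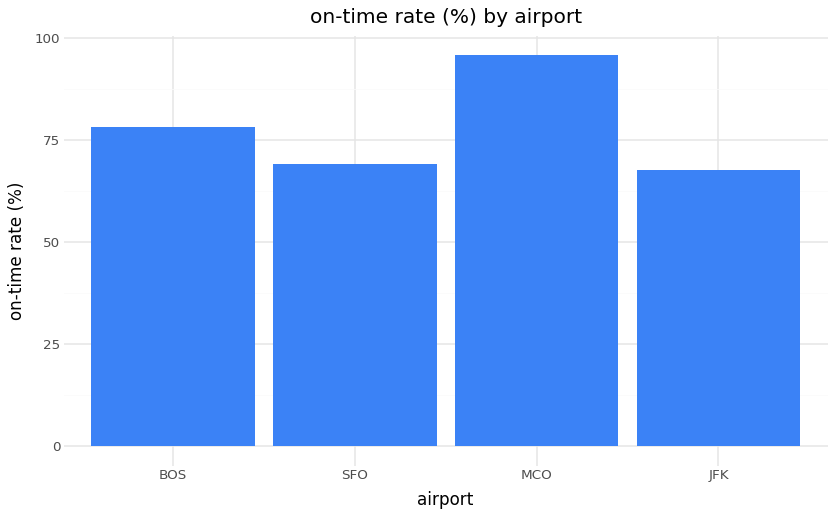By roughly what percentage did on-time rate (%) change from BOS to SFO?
≈ -12.5%

BOS ≈ 80, SFO ≈ 70; (70 − 80) / 80 ≈ -12.5%.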